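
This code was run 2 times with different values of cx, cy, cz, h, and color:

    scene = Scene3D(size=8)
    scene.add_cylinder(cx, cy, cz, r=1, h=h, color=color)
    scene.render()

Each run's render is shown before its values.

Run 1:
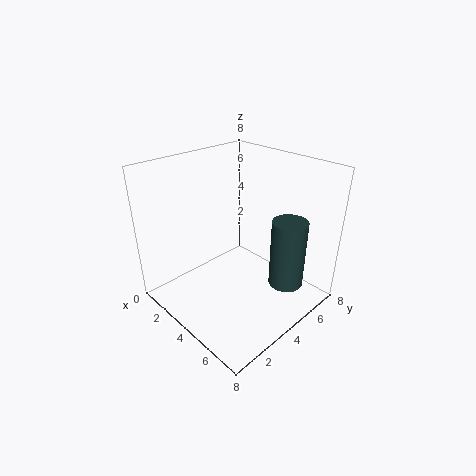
cx = 6; cy = 6; cz = 1; h = 4; color = 'darkslategray'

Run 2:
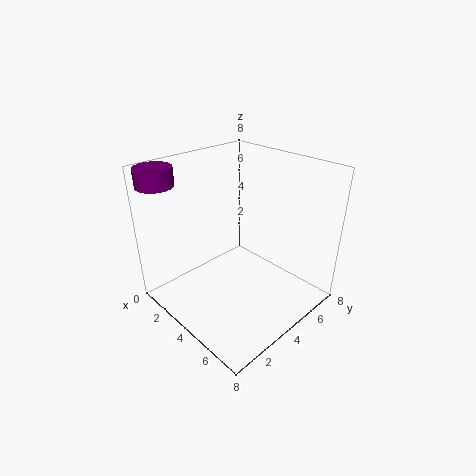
cx = 1; cy = 1; cz = 7; h = 1; color = 'purple'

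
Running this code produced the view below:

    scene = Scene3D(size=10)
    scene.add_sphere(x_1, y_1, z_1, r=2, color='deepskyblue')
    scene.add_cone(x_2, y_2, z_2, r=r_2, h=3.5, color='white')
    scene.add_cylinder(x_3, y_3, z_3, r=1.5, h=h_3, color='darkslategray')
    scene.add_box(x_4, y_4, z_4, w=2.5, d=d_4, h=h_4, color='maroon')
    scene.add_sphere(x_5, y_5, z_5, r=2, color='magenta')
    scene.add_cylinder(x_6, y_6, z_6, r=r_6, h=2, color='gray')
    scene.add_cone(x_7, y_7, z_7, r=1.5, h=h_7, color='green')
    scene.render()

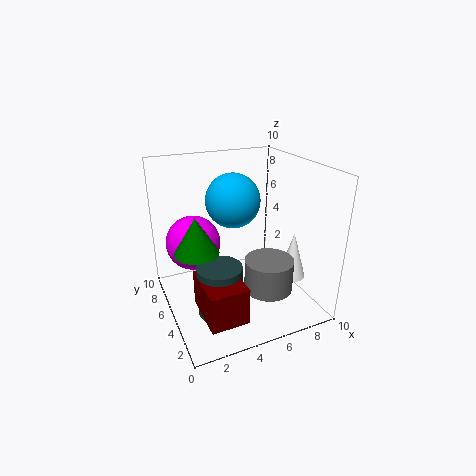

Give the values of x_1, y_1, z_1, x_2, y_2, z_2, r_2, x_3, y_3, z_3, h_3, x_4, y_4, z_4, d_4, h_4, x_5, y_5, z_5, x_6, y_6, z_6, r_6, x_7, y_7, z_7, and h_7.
x_1 = 5.5
y_1 = 7
z_1 = 7
x_2 = 9
y_2 = 4
z_2 = 1.5
r_2 = 1
x_3 = 3
y_3 = 3.5
z_3 = 0.5
h_3 = 3.5
x_4 = 1.5
y_4 = 1
z_4 = 1
d_4 = 3.5
h_4 = 2.5
x_5 = 2.5
y_5 = 7.5
z_5 = 4
x_6 = 5.5
y_6 = 1.5
z_6 = 3
r_6 = 1.5
x_7 = 2
y_7 = 5
z_7 = 4.5
h_7 = 2.5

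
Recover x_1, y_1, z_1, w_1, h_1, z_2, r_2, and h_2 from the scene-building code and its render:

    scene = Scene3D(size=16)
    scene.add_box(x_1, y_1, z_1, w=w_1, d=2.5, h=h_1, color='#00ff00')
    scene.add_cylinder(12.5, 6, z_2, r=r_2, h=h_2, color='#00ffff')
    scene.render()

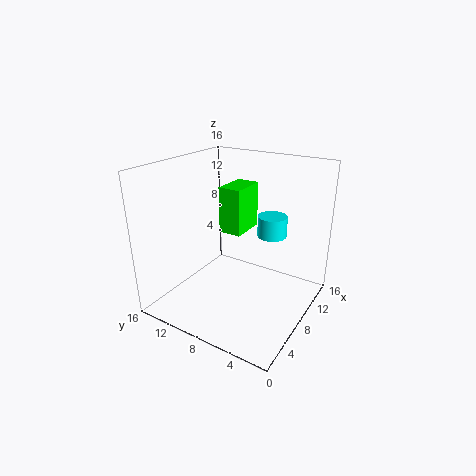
x_1 = 7, y_1 = 7.25, z_1 = 8.75, w_1 = 4, h_1 = 5, z_2 = 7, r_2 = 1.75, h_2 = 2.5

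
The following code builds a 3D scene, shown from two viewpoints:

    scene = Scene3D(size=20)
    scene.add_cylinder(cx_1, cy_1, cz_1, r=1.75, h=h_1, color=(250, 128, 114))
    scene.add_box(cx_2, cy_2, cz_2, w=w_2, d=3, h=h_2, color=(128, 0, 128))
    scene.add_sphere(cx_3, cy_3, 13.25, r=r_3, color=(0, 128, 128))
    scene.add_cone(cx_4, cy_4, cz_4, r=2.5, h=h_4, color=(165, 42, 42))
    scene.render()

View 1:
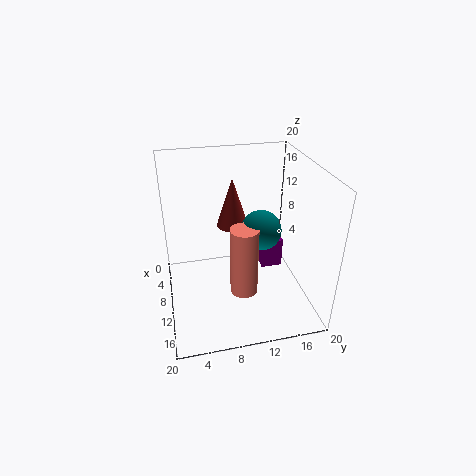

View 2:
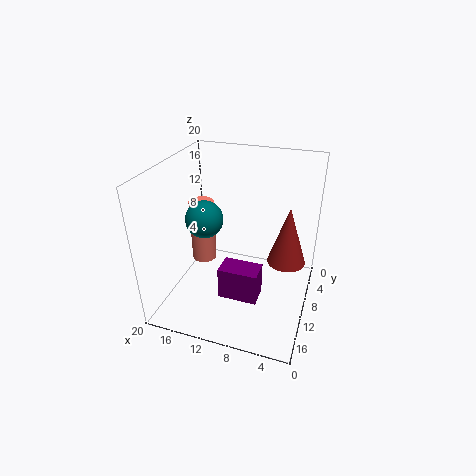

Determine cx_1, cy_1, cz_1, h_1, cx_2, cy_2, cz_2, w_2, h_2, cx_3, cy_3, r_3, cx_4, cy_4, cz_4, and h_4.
cx_1 = 15.5, cy_1 = 9.5, cz_1 = 5.5, h_1 = 9, cx_2 = 5.5, cy_2 = 13.5, cz_2 = 4.75, w_2 = 5, h_2 = 4.25, cx_3 = 14, cy_3 = 12, r_3 = 2.5, cx_4 = 3, cy_4 = 10.75, cz_4 = 8.25, h_4 = 7.75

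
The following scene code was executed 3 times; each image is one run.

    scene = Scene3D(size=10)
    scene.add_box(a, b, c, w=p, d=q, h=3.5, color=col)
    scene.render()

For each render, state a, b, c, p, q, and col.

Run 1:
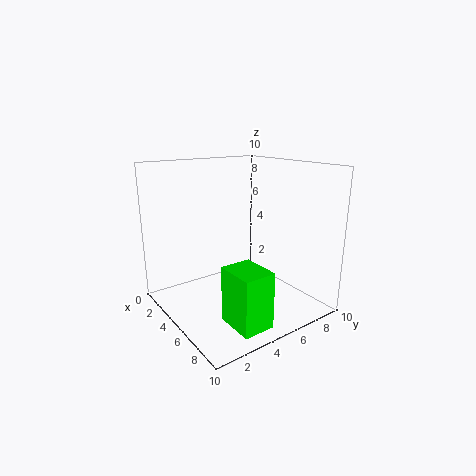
a = 7.5; b = 2; c = 1; p = 2.5; q = 2; col = 'lime'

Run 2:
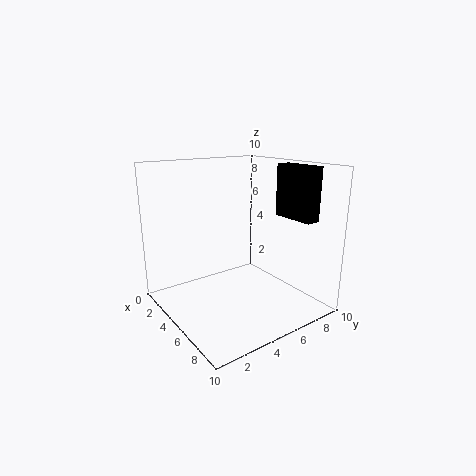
a = 6; b = 7.5; c = 6.5; p = 3; q = 1; col = 'black'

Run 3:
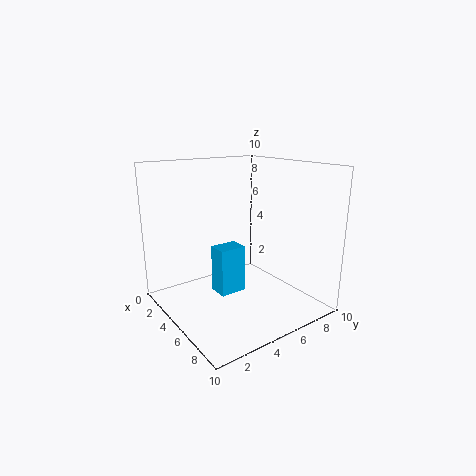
a = 3; b = 4; c = 0.5; p = 1.5; q = 2; col = 'deepskyblue'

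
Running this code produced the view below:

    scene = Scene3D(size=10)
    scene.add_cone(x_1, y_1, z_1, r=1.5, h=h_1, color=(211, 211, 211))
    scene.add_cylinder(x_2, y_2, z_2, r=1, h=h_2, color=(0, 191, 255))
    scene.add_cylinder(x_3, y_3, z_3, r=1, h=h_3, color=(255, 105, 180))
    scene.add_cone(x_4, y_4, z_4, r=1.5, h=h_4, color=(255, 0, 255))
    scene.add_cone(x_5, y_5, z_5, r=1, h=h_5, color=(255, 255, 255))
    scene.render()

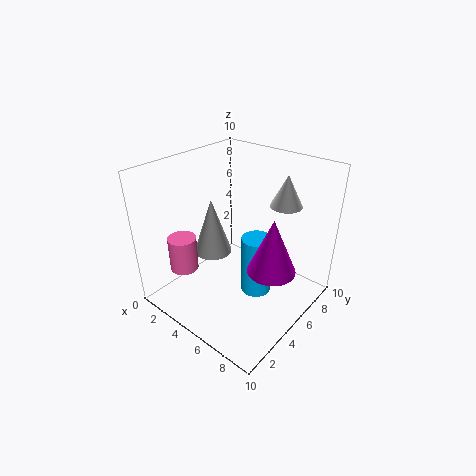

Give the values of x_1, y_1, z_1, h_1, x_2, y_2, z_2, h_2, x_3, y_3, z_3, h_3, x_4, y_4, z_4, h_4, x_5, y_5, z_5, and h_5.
x_1 = 1.5, y_1 = 6, z_1 = 2, h_1 = 4.5, x_2 = 7, y_2 = 4.5, z_2 = 2, h_2 = 4, x_3 = 2, y_3 = 2.5, z_3 = 2.5, h_3 = 2.5, x_4 = 8.5, y_4 = 4, z_4 = 4.5, h_4 = 3.5, x_5 = 8, y_5 = 6, z_5 = 8, h_5 = 2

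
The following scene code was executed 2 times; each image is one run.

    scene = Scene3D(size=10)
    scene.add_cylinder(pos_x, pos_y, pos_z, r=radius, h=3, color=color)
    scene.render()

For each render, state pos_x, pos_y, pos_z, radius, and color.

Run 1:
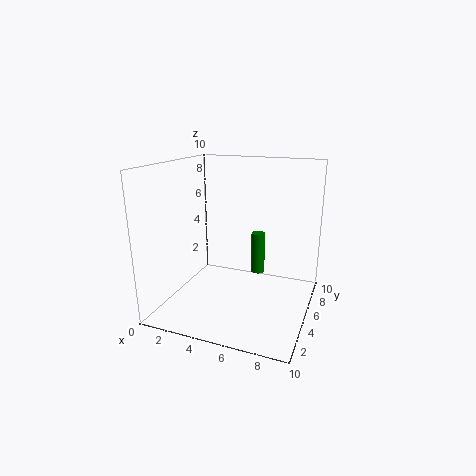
pos_x = 6
pos_y = 6.5
pos_z = 2
radius = 0.5
color = 'green'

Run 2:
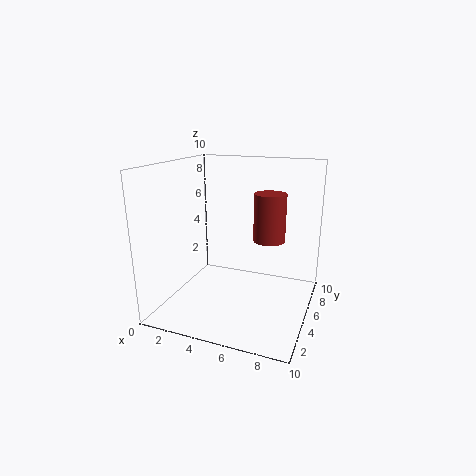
pos_x = 7.5
pos_y = 4
pos_z = 5.5
radius = 1
color = 'brown'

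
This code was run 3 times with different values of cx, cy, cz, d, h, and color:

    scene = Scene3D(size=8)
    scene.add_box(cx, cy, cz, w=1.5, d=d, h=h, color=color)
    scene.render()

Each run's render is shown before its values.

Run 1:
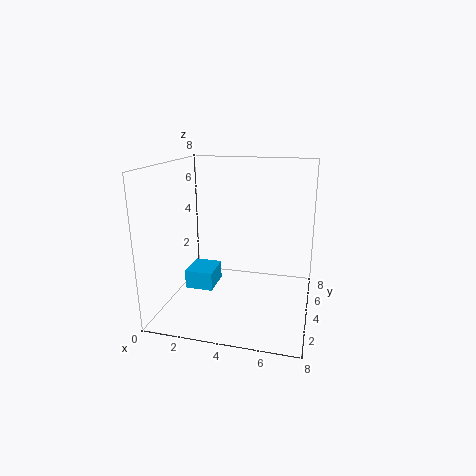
cx = 1.5
cy = 2.25
cz = 1.5
d = 1.75
h = 1
color = 'deepskyblue'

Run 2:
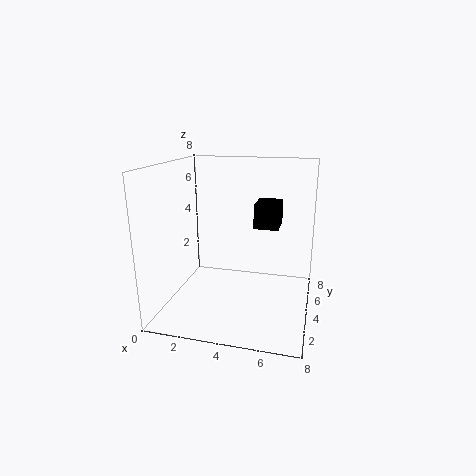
cx = 4.5
cy = 5.75
cz = 4
d = 2
h = 1.5
color = 'black'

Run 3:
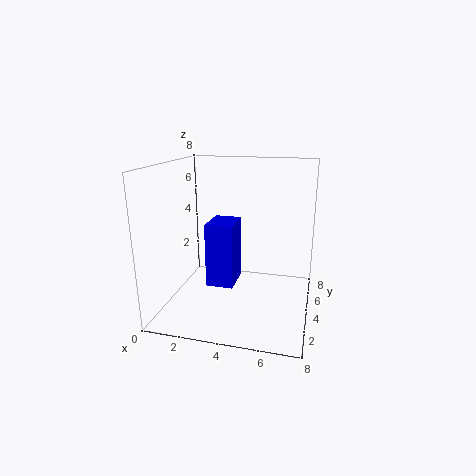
cx = 2.5
cy = 2.75
cz = 1.5
d = 2
h = 3.5
color = 'blue'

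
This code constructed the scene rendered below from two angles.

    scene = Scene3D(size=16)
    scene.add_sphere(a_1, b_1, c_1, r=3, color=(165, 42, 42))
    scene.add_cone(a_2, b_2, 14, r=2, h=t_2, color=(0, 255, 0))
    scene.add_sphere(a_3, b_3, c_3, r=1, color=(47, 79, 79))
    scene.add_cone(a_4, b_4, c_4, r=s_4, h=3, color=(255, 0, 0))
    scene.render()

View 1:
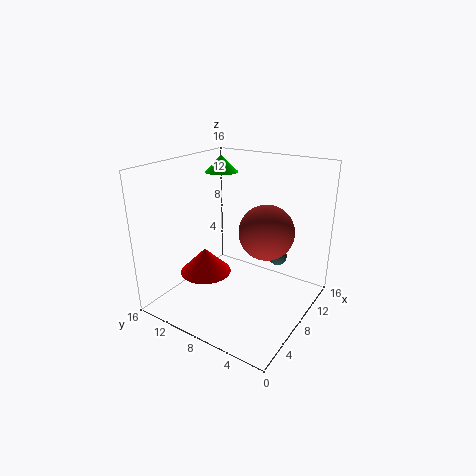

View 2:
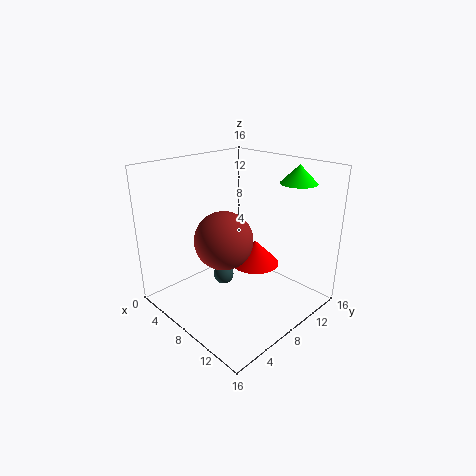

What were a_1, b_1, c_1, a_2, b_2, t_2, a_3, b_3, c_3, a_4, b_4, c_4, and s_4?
a_1 = 9; b_1 = 5; c_1 = 9; a_2 = 12; b_2 = 13; t_2 = 2; a_3 = 10; b_3 = 4; c_3 = 6; a_4 = 7; b_4 = 12; c_4 = 3; s_4 = 3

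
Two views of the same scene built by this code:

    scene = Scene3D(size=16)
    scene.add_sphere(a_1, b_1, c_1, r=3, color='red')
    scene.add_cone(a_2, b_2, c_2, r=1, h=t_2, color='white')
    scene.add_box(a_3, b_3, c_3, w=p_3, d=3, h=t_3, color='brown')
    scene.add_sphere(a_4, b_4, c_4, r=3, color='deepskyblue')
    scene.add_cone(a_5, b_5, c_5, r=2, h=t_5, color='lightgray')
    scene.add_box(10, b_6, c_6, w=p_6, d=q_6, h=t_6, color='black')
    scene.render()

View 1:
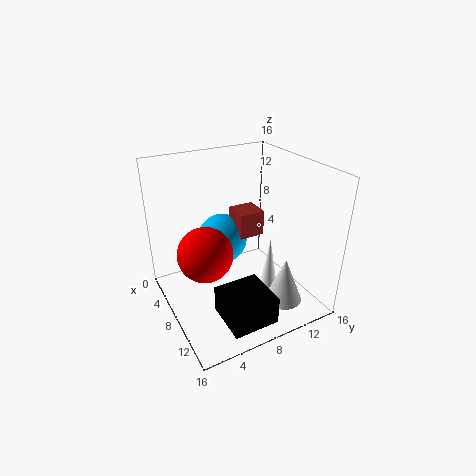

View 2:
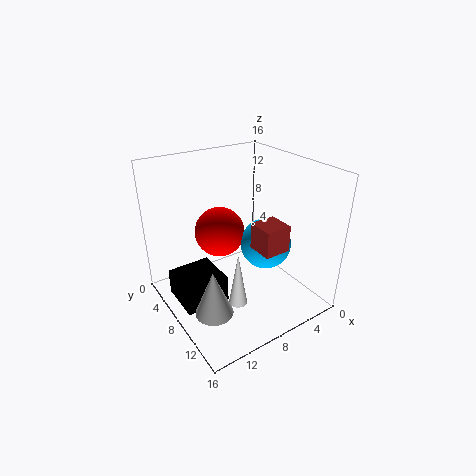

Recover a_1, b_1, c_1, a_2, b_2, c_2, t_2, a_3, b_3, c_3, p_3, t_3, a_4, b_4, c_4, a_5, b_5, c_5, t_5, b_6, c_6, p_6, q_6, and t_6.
a_1 = 8; b_1 = 4; c_1 = 7; a_2 = 10; b_2 = 11; c_2 = 2; t_2 = 6; a_3 = 4; b_3 = 9; c_3 = 7; p_3 = 3; t_3 = 3; a_4 = 4; b_4 = 8; c_4 = 6; a_5 = 13; b_5 = 11; c_5 = 2; t_5 = 5; b_6 = 4; c_6 = 1; p_6 = 5; q_6 = 5; t_6 = 3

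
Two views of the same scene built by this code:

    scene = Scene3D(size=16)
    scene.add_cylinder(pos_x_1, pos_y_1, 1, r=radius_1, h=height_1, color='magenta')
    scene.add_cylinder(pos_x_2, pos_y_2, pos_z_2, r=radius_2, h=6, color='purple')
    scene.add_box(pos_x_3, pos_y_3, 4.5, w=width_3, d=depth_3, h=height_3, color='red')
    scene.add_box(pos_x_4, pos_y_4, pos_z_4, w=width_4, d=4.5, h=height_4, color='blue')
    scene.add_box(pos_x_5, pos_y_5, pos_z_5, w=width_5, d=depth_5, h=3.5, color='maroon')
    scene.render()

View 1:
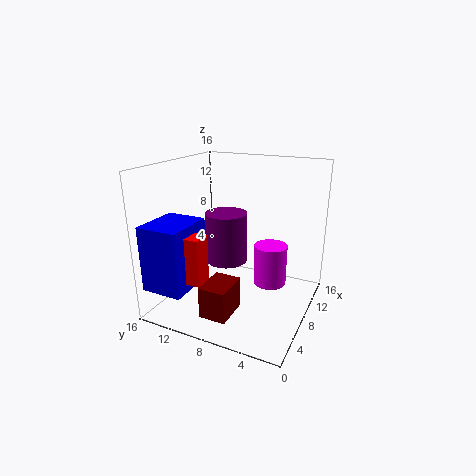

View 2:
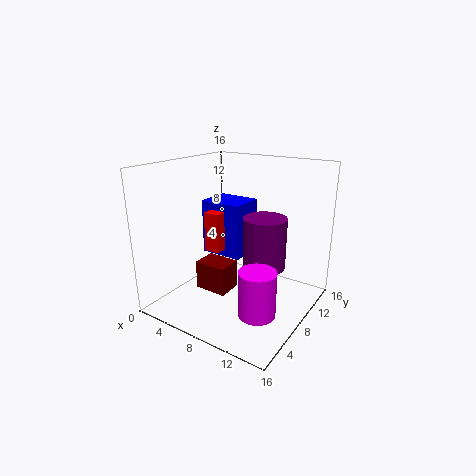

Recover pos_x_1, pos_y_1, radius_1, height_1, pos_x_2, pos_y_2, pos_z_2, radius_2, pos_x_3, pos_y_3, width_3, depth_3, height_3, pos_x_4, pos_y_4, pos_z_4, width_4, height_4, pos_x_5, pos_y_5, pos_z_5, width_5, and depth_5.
pos_x_1 = 12; pos_y_1 = 5.5; radius_1 = 2; height_1 = 5; pos_x_2 = 10; pos_y_2 = 10.5; pos_z_2 = 4; radius_2 = 2.5; pos_x_3 = 2; pos_y_3 = 9.5; width_3 = 2; depth_3 = 5; height_3 = 5; pos_x_4 = 0.5; pos_y_4 = 11; pos_z_4 = 3.5; width_4 = 5.5; height_4 = 7; pos_x_5 = 2.5; pos_y_5 = 7; pos_z_5 = 0.5; width_5 = 4; depth_5 = 3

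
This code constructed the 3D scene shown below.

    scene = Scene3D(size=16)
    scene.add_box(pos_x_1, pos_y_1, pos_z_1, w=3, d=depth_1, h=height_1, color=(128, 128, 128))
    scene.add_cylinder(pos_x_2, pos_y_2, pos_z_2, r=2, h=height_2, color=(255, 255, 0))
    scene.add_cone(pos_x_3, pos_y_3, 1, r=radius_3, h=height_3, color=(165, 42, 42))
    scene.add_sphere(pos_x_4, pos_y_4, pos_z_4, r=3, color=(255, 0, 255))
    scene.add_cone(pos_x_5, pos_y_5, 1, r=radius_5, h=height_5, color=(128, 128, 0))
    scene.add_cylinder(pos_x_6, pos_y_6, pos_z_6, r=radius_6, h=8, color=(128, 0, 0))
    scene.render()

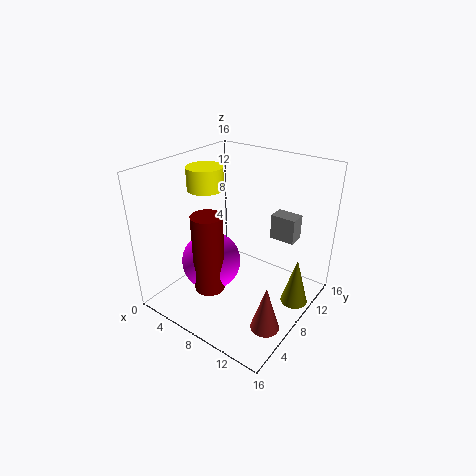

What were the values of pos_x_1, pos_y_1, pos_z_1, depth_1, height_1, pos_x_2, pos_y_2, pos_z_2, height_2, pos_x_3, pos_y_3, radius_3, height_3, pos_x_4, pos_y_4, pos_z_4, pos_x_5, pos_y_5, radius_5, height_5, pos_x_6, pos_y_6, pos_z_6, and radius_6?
pos_x_1 = 9.5, pos_y_1 = 12.5, pos_z_1 = 6.5, depth_1 = 2, height_1 = 3, pos_x_2 = 4, pos_y_2 = 7.5, pos_z_2 = 13, height_2 = 2.5, pos_x_3 = 14, pos_y_3 = 4.5, radius_3 = 1.5, height_3 = 5, pos_x_4 = 7.5, pos_y_4 = 4, pos_z_4 = 7, pos_x_5 = 14.5, pos_y_5 = 10, radius_5 = 1.5, height_5 = 5.5, pos_x_6 = 8.5, pos_y_6 = 2.5, pos_z_6 = 5, radius_6 = 1.5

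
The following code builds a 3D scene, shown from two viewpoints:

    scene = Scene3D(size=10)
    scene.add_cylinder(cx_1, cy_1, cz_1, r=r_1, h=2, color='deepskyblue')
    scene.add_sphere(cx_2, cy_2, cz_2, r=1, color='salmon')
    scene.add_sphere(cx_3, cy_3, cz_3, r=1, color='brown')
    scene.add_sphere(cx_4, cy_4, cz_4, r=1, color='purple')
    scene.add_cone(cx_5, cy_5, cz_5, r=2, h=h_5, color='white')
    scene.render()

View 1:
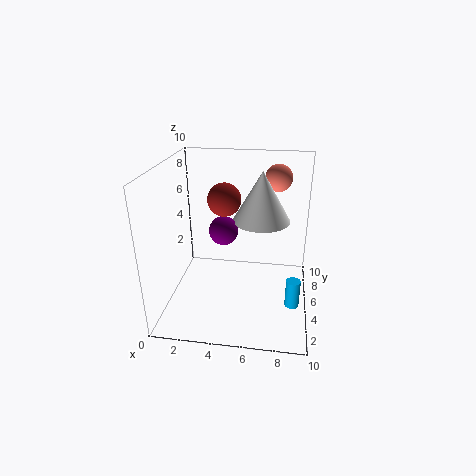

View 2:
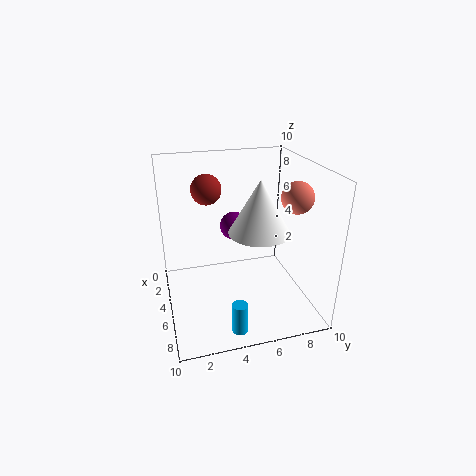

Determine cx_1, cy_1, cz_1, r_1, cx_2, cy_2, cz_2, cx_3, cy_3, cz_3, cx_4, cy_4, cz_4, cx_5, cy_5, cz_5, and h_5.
cx_1 = 9, cy_1 = 4, cz_1 = 0.5, r_1 = 0.5, cx_2 = 7.5, cy_2 = 8, cz_2 = 8.5, cx_3 = 4.5, cy_3 = 3, cz_3 = 8.5, cx_4 = 4, cy_4 = 5, cz_4 = 5.5, cx_5 = 6.5, cy_5 = 6, cz_5 = 6, h_5 = 3.5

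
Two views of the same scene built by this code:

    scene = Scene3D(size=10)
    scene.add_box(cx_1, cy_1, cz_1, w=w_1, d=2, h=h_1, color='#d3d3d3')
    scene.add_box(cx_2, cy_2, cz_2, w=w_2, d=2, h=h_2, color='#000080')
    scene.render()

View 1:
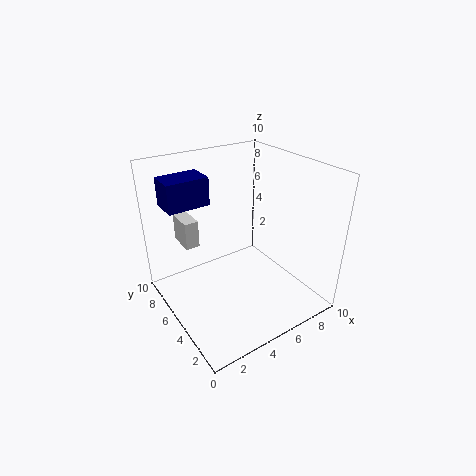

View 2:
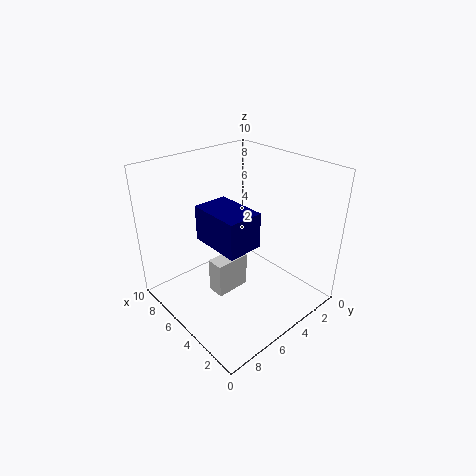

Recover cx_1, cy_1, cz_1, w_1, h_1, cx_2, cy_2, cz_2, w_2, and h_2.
cx_1 = 2, cy_1 = 7, cz_1 = 4, w_1 = 1, h_1 = 2, cx_2 = 1, cy_2 = 7, cz_2 = 7, w_2 = 3, h_2 = 2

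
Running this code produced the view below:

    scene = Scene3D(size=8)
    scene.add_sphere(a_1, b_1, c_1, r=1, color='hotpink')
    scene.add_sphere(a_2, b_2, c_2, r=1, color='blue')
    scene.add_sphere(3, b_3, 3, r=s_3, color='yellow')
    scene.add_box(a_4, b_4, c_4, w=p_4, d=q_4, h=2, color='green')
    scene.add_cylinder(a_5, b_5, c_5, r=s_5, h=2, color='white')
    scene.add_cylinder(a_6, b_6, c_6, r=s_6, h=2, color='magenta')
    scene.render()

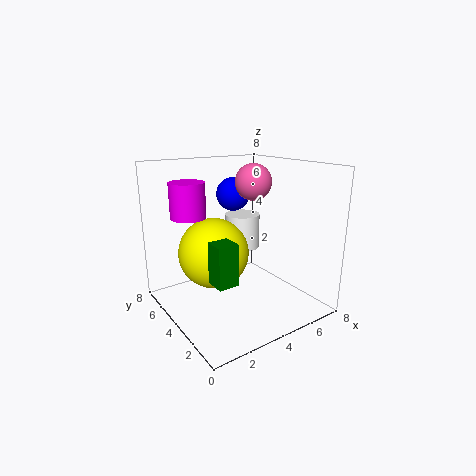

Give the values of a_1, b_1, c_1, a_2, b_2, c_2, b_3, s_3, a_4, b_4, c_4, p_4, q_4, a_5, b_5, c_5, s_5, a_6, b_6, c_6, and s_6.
a_1 = 5; b_1 = 4; c_1 = 7; a_2 = 5; b_2 = 6; c_2 = 6; b_3 = 5; s_3 = 2; a_4 = 1; b_4 = 1; c_4 = 3; p_4 = 1; q_4 = 1; a_5 = 5; b_5 = 5; c_5 = 3; s_5 = 1; a_6 = 2; b_6 = 6; c_6 = 5; s_6 = 1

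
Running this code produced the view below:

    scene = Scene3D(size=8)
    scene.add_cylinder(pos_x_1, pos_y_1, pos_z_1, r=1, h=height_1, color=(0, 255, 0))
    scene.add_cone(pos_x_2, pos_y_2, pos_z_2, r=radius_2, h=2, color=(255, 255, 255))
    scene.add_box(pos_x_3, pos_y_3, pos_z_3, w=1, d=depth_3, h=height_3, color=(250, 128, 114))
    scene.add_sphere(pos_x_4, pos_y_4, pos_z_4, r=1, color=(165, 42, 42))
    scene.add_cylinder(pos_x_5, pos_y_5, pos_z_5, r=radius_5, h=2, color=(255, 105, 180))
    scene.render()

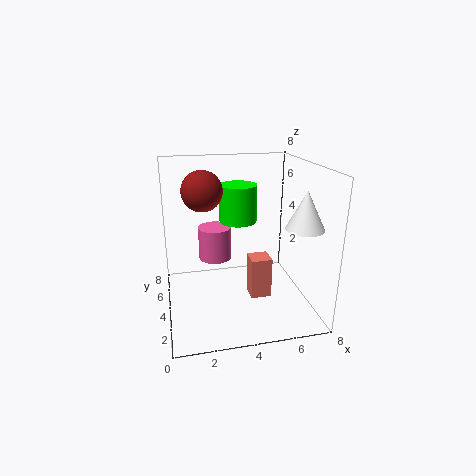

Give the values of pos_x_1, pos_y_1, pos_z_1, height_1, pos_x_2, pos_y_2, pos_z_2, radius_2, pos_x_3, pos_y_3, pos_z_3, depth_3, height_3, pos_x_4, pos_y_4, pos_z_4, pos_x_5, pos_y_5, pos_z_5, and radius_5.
pos_x_1 = 4
pos_y_1 = 4
pos_z_1 = 5
height_1 = 2
pos_x_2 = 7
pos_y_2 = 2
pos_z_2 = 5
radius_2 = 1
pos_x_3 = 4
pos_y_3 = 1
pos_z_3 = 2
depth_3 = 1
height_3 = 2
pos_x_4 = 2
pos_y_4 = 3
pos_z_4 = 7
pos_x_5 = 3
pos_y_5 = 6
pos_z_5 = 2
radius_5 = 1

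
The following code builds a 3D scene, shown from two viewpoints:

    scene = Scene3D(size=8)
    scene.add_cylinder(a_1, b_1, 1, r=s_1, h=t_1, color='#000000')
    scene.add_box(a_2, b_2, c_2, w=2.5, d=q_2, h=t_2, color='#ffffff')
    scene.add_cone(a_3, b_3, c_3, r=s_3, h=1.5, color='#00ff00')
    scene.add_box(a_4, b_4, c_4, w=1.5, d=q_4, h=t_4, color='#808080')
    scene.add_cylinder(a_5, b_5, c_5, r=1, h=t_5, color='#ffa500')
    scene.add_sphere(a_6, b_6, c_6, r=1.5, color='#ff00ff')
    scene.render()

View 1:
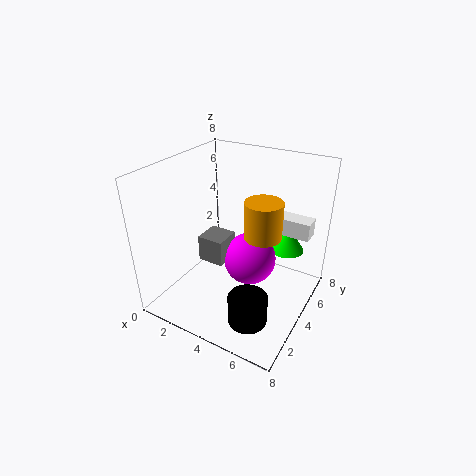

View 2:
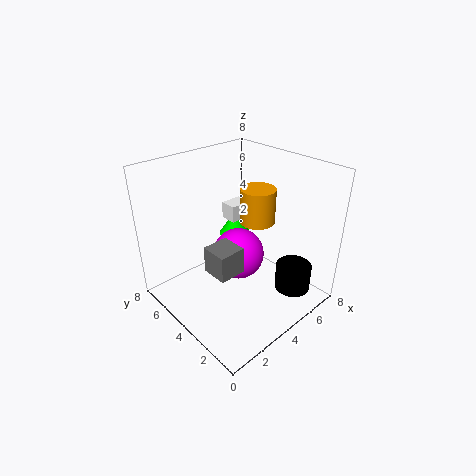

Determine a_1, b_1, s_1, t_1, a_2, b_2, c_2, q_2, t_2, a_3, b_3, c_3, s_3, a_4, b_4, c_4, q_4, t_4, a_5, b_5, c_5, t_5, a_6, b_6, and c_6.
a_1 = 6
b_1 = 1.5
s_1 = 1
t_1 = 1.5
a_2 = 5
b_2 = 5.5
c_2 = 4
q_2 = 1
t_2 = 1
a_3 = 6
b_3 = 6.5
c_3 = 2.5
s_3 = 1
a_4 = 2
b_4 = 3
c_4 = 2.5
q_4 = 1.5
t_4 = 1.5
a_5 = 5.5
b_5 = 4
c_5 = 4.5
t_5 = 2
a_6 = 4.5
b_6 = 4.5
c_6 = 2.5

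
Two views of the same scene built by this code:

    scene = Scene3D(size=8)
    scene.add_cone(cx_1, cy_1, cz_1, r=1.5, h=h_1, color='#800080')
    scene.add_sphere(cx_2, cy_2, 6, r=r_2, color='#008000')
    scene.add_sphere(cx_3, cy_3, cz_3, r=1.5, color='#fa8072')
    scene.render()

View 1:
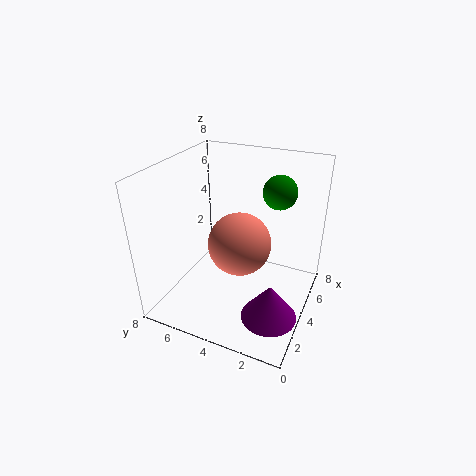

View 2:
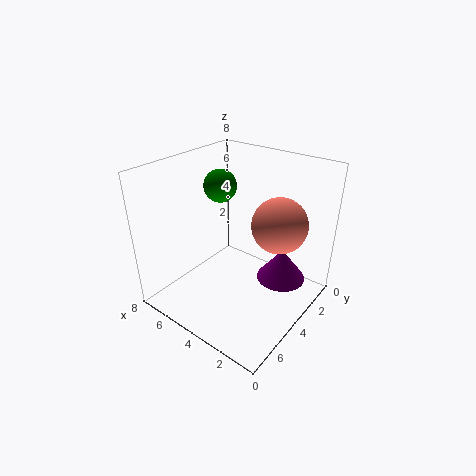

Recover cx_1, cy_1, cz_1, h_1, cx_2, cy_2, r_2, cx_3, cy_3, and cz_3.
cx_1 = 2.5
cy_1 = 1.5
cz_1 = 0.5
h_1 = 2
cx_2 = 6.5
cy_2 = 2.5
r_2 = 1
cx_3 = 2
cy_3 = 3
cz_3 = 5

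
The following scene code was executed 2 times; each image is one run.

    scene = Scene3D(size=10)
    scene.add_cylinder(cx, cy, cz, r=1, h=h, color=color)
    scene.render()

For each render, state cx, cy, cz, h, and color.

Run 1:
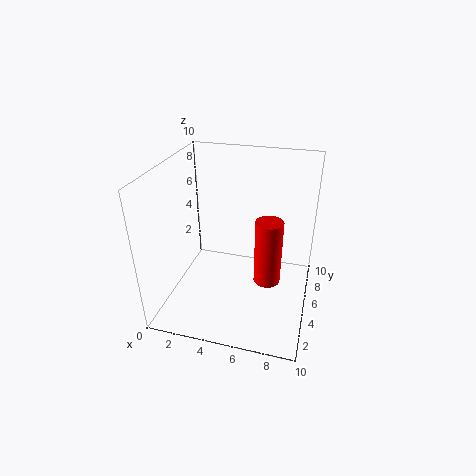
cx = 7; cy = 6; cz = 1; h = 5; color = 'red'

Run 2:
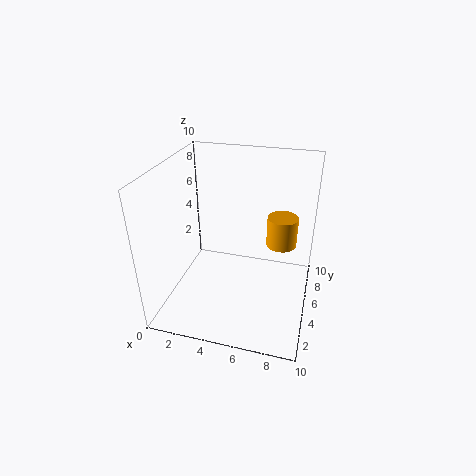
cx = 8; cy = 5; cz = 5; h = 2; color = 'orange'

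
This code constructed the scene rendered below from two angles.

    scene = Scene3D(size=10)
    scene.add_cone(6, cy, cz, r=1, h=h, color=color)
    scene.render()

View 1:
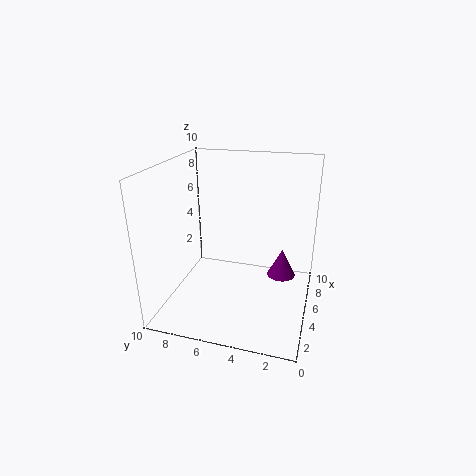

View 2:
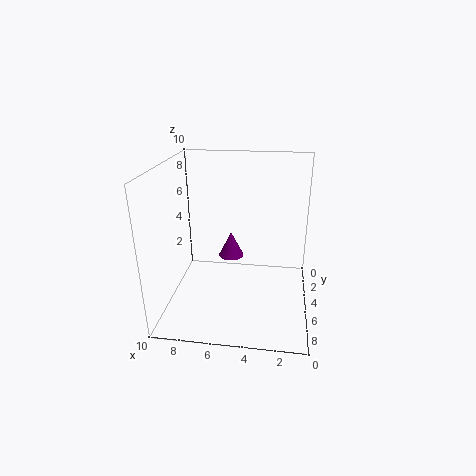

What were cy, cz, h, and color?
cy = 2
cz = 2
h = 2
color = 'purple'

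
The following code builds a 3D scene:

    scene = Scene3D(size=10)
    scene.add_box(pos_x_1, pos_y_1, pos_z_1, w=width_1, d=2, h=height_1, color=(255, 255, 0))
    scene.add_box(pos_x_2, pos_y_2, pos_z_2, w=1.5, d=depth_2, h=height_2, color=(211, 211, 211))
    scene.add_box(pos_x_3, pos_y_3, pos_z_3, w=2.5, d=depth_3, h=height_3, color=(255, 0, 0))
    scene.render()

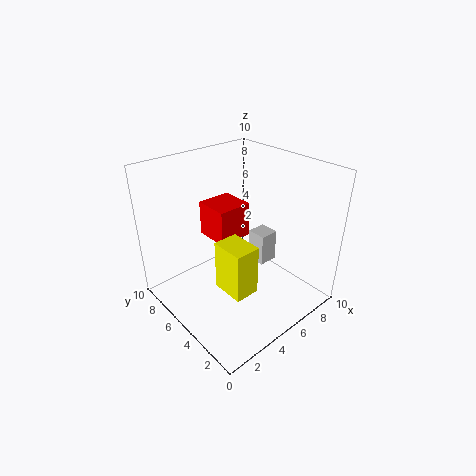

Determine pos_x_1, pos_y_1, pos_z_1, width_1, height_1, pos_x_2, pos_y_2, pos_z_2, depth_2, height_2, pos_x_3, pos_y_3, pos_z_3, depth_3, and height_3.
pos_x_1 = 1.5; pos_y_1 = 1; pos_z_1 = 4; width_1 = 1.5; height_1 = 3; pos_x_2 = 7.5; pos_y_2 = 5; pos_z_2 = 1.5; depth_2 = 1.5; height_2 = 2.5; pos_x_3 = 4; pos_y_3 = 5.5; pos_z_3 = 4.5; depth_3 = 2.5; height_3 = 2.5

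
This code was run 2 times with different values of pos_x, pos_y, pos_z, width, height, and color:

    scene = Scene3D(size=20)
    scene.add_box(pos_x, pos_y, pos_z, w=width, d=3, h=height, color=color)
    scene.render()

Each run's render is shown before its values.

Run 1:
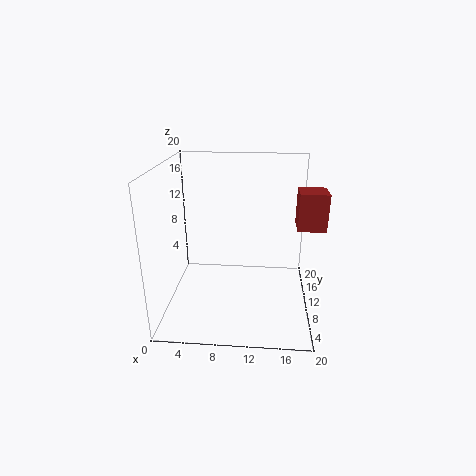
pos_x = 17
pos_y = 1
pos_z = 15
width = 3
height = 4
color = 'brown'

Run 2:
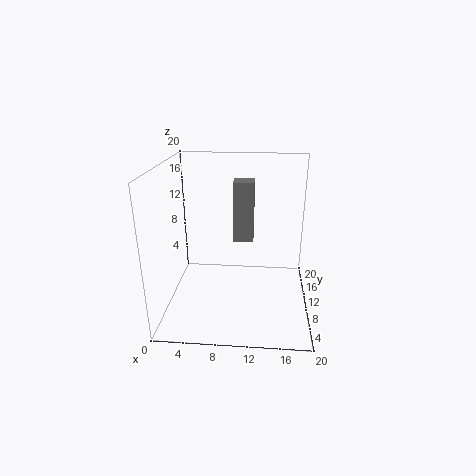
pos_x = 9
pos_y = 13
pos_z = 8
width = 3
height = 9
color = 'gray'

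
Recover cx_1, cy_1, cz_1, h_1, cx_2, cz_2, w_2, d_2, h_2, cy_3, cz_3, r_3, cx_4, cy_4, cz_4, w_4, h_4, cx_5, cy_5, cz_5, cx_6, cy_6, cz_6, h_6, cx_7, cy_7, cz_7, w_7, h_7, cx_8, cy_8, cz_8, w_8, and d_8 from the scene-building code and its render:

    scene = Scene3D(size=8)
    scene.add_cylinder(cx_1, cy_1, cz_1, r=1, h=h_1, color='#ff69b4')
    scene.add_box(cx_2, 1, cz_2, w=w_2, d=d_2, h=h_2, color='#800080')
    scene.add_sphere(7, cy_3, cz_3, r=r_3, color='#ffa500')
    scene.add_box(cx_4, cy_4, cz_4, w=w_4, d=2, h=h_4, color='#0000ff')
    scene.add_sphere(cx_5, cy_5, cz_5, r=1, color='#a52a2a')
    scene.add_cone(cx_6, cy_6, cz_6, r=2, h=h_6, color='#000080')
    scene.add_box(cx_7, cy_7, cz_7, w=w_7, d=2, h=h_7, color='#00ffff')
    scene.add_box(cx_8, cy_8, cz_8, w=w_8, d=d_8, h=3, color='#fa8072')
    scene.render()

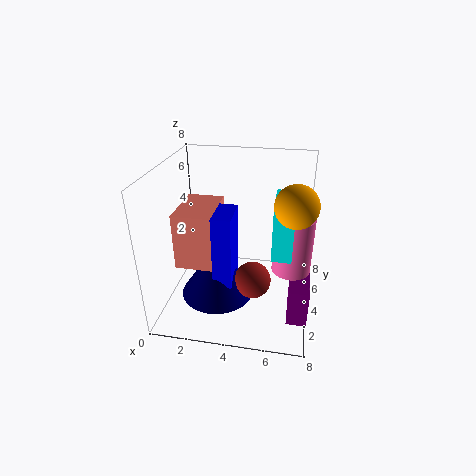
cx_1 = 7; cy_1 = 3; cz_1 = 3; h_1 = 3; cx_2 = 7; cz_2 = 1; w_2 = 1; d_2 = 2; h_2 = 2; cy_3 = 2; cz_3 = 7; r_3 = 1; cx_4 = 3; cy_4 = 2; cz_4 = 2; w_4 = 1; h_4 = 4; cx_5 = 5; cy_5 = 3; cz_5 = 2; cx_6 = 3; cy_6 = 3; cz_6 = 1; h_6 = 3; cx_7 = 6; cy_7 = 2; cz_7 = 4; w_7 = 1; h_7 = 3; cx_8 = 1; cy_8 = 2; cz_8 = 3; w_8 = 2; d_8 = 3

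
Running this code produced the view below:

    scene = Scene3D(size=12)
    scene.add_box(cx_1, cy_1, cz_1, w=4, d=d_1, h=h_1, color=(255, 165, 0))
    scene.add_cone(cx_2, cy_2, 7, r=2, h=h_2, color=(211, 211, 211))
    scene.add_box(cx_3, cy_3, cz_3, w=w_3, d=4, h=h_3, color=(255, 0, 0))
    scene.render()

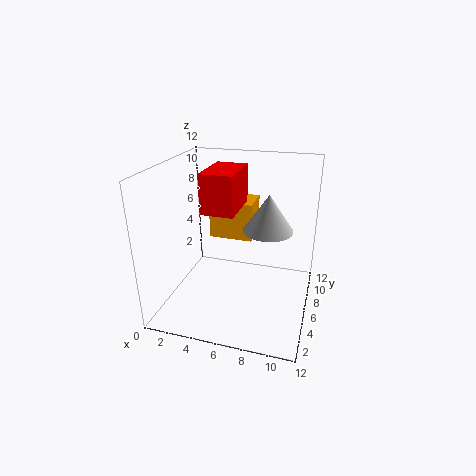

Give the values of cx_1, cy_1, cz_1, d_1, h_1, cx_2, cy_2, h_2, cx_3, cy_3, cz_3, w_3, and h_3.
cx_1 = 2.5; cy_1 = 8.5; cz_1 = 4.5; d_1 = 3; h_1 = 3.5; cx_2 = 8.5; cy_2 = 6; h_2 = 3; cx_3 = 4; cy_3 = 3; cz_3 = 9; w_3 = 2.5; h_3 = 3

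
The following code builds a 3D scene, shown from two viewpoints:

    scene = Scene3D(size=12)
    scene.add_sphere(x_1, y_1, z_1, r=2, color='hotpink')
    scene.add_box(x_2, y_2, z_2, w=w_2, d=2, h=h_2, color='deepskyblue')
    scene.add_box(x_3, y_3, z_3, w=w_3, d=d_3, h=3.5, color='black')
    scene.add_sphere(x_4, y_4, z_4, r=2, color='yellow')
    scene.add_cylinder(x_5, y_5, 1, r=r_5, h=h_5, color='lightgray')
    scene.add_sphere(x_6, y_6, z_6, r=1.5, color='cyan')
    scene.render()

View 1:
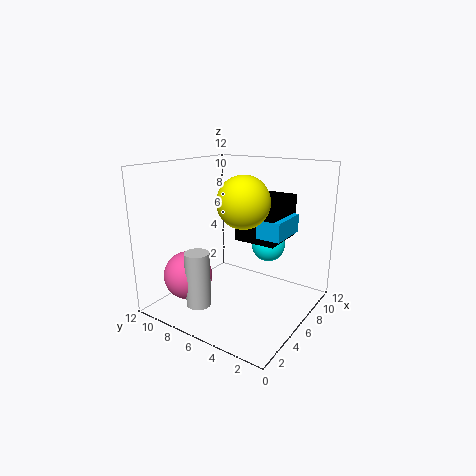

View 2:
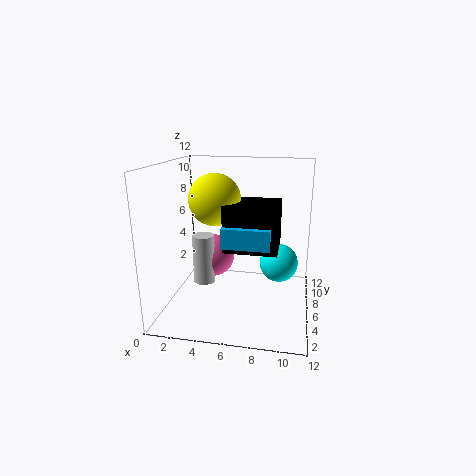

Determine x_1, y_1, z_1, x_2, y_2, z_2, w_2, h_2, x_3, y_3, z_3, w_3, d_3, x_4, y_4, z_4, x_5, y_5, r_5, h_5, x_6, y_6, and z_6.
x_1 = 3
y_1 = 9
z_1 = 3
x_2 = 5.5
y_2 = 2
z_2 = 6.5
w_2 = 3.5
h_2 = 1.5
x_3 = 5.5
y_3 = 2.5
z_3 = 6
w_3 = 4
d_3 = 3.5
x_4 = 4.5
y_4 = 4.5
z_4 = 9.5
x_5 = 2.5
y_5 = 7.5
r_5 = 1
h_5 = 4.5
x_6 = 9.5
y_6 = 5
z_6 = 4.5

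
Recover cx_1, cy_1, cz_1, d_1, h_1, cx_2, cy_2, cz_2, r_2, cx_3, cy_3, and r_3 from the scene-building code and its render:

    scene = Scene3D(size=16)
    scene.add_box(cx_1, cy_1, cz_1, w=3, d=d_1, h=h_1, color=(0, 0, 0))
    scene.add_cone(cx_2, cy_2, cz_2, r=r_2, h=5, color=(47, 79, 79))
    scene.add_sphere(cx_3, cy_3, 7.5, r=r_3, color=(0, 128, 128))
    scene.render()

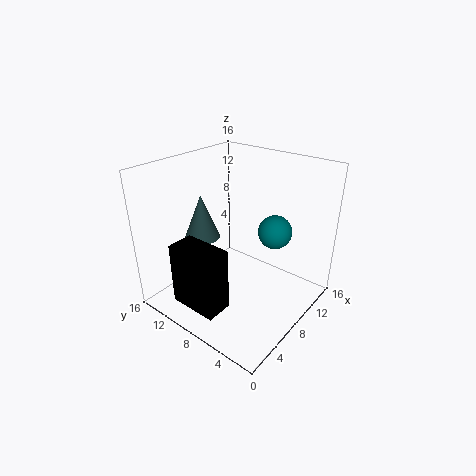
cx_1 = 1.5; cy_1 = 6.5; cz_1 = 1.5; d_1 = 5.5; h_1 = 7; cx_2 = 6.5; cy_2 = 12; cz_2 = 7.5; r_2 = 2; cx_3 = 12.5; cy_3 = 6; r_3 = 2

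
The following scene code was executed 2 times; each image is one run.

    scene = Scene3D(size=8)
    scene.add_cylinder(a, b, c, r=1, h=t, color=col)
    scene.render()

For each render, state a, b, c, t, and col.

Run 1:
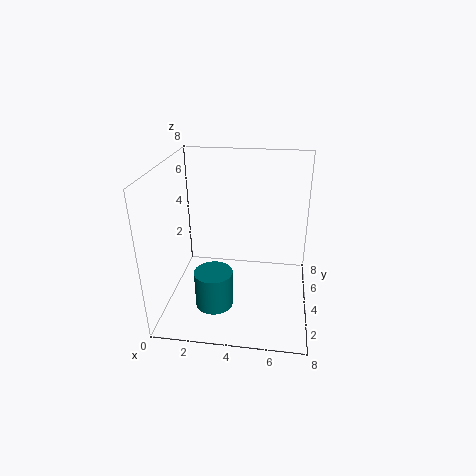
a = 3
b = 2
c = 1
t = 2
col = 'teal'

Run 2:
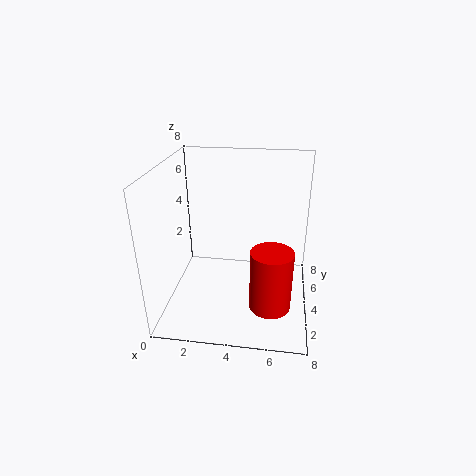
a = 6
b = 1
c = 2
t = 3
col = 'red'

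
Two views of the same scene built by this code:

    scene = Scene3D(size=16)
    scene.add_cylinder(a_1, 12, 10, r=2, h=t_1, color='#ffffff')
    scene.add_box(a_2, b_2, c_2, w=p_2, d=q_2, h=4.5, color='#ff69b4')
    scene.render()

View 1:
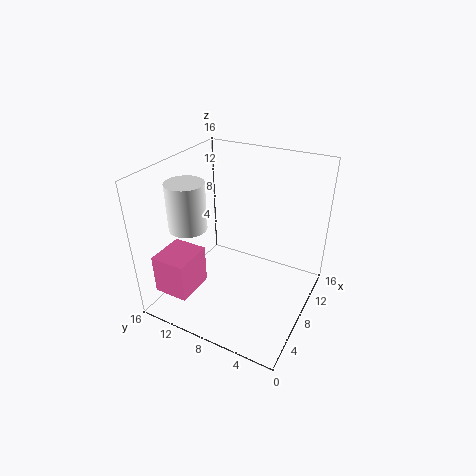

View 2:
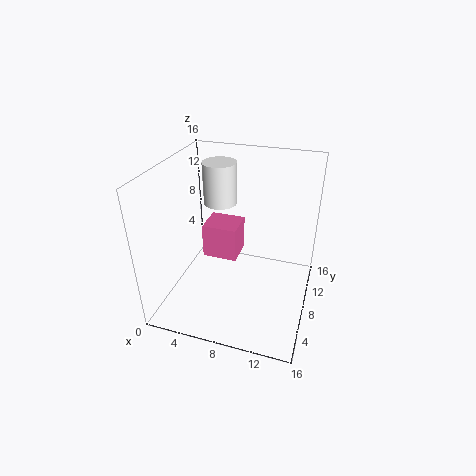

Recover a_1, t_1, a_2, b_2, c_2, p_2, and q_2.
a_1 = 4.5, t_1 = 5, a_2 = 2, b_2 = 11.5, c_2 = 2, p_2 = 4.5, q_2 = 4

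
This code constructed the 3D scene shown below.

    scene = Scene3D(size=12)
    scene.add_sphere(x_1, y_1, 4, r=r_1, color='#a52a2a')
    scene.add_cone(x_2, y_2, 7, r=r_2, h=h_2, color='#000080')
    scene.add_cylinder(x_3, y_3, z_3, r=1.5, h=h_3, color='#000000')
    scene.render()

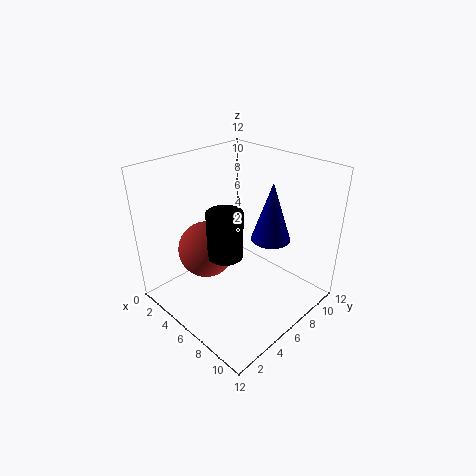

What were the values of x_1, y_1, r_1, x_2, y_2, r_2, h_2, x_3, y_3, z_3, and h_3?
x_1 = 3
y_1 = 5
r_1 = 2.5
x_2 = 9
y_2 = 6.5
r_2 = 1.5
h_2 = 4.5
x_3 = 5.5
y_3 = 5
z_3 = 4.5
h_3 = 4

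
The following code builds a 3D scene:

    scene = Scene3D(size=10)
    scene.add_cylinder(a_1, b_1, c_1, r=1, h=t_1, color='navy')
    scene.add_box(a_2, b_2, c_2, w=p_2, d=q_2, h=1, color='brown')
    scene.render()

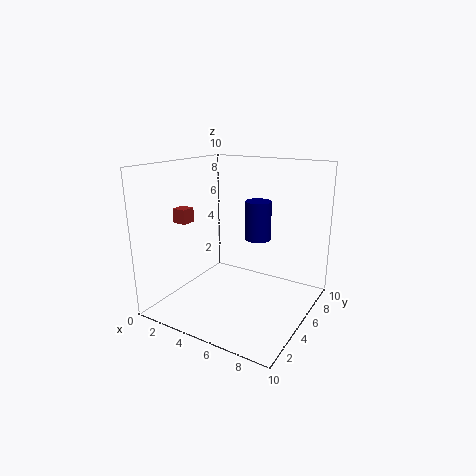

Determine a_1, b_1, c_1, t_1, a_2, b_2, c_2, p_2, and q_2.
a_1 = 5, b_1 = 8, c_1 = 4, t_1 = 3, a_2 = 1, b_2 = 3, c_2 = 6, p_2 = 1, q_2 = 1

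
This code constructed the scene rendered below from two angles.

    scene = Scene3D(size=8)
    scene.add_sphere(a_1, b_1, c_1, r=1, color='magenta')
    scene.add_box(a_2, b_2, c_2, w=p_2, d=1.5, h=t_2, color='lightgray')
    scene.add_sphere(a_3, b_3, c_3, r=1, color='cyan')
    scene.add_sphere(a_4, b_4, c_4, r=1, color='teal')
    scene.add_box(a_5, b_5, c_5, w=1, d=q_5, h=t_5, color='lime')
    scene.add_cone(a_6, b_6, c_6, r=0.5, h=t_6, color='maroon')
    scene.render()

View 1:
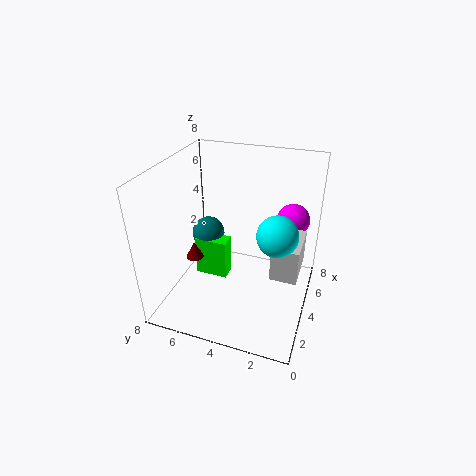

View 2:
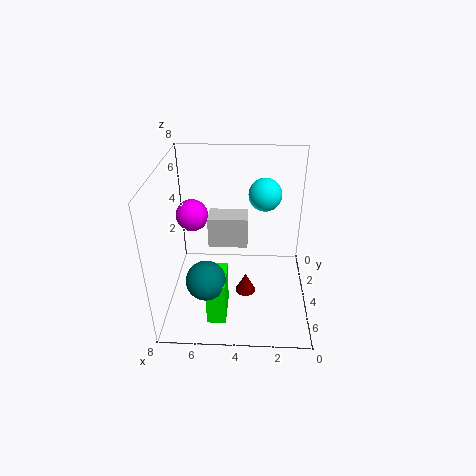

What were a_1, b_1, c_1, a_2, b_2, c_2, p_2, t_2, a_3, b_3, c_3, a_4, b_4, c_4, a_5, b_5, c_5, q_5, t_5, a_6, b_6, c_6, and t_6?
a_1 = 7, b_1 = 1.5, c_1 = 4, a_2 = 3.5, b_2 = 0.5, c_2 = 2, p_2 = 2.5, t_2 = 2, a_3 = 2.5, b_3 = 1.5, c_3 = 5.5, a_4 = 5.5, b_4 = 6.5, c_4 = 3, a_5 = 4.5, b_5 = 5, c_5 = 0.5, q_5 = 2, t_5 = 2.5, a_6 = 3.5, b_6 = 6.5, c_6 = 2.5, t_6 = 1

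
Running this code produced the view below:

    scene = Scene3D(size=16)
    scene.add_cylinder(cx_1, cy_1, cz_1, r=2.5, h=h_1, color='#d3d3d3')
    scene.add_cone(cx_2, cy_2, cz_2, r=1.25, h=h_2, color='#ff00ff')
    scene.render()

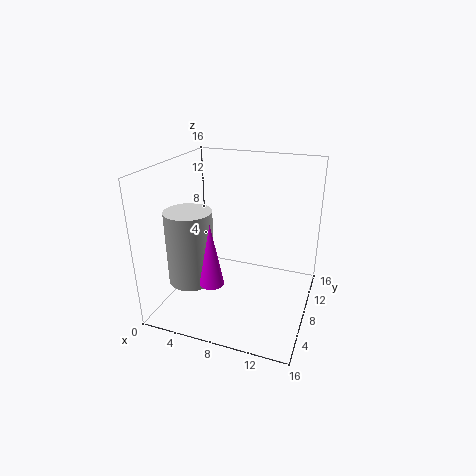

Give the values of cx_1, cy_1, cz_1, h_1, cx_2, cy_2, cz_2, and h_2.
cx_1 = 3.75; cy_1 = 4.75; cz_1 = 3.75; h_1 = 8; cx_2 = 7; cy_2 = 3; cz_2 = 5; h_2 = 6.5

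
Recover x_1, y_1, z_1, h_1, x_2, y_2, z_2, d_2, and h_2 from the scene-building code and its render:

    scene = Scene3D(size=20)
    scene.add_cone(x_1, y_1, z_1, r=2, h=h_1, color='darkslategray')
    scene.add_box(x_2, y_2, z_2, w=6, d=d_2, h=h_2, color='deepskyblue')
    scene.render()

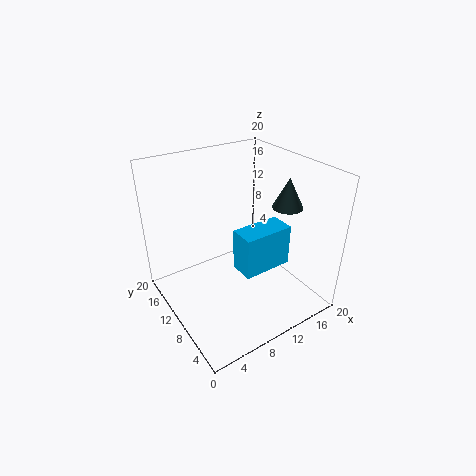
x_1 = 15
y_1 = 6
z_1 = 15
h_1 = 4
x_2 = 6
y_2 = 2
z_2 = 10
d_2 = 3
h_2 = 5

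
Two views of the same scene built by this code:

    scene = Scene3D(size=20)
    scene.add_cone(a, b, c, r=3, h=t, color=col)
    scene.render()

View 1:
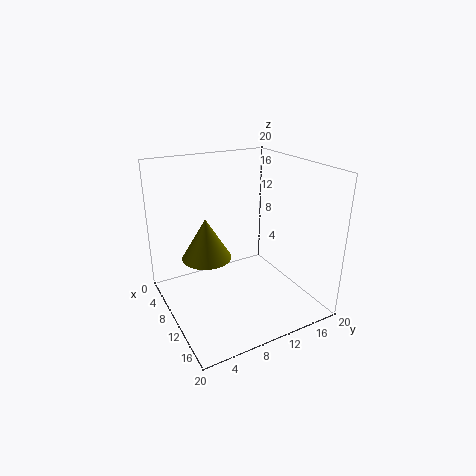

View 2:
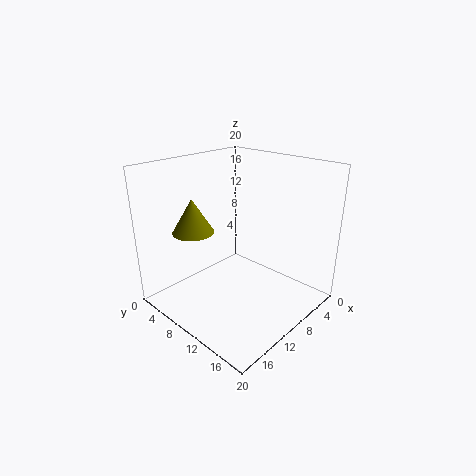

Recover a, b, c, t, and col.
a = 13; b = 4; c = 10; t = 5; col = 'olive'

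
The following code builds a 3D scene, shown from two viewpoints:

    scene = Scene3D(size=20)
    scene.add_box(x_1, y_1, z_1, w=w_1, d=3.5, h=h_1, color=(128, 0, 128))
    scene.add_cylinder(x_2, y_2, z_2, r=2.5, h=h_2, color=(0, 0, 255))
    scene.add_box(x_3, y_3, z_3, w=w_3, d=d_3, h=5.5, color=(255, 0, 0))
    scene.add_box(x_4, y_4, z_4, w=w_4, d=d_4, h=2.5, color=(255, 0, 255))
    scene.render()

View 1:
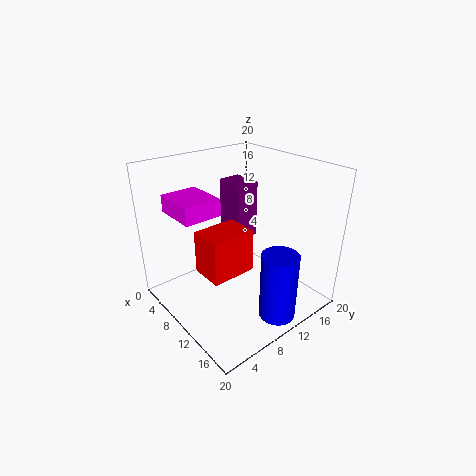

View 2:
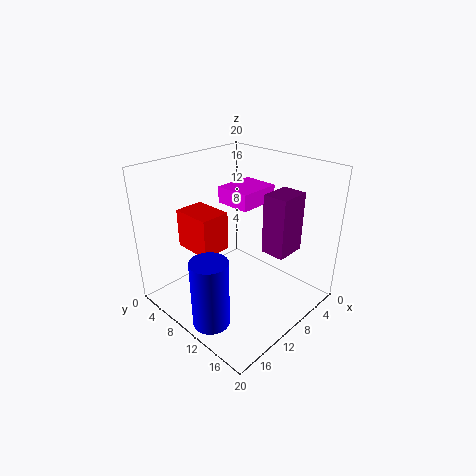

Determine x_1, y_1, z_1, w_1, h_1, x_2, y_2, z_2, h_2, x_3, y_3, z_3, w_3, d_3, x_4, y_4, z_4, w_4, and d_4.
x_1 = 3; y_1 = 12.25; z_1 = 7.75; w_1 = 4.5; h_1 = 8.5; x_2 = 16.75; y_2 = 11.5; z_2 = 0.25; h_2 = 9.5; x_3 = 10.5; y_3 = 2.75; z_3 = 8; w_3 = 4.25; d_3 = 5.75; x_4 = 1; y_4 = 3.5; z_4 = 12.75; w_4 = 6.5; d_4 = 5.5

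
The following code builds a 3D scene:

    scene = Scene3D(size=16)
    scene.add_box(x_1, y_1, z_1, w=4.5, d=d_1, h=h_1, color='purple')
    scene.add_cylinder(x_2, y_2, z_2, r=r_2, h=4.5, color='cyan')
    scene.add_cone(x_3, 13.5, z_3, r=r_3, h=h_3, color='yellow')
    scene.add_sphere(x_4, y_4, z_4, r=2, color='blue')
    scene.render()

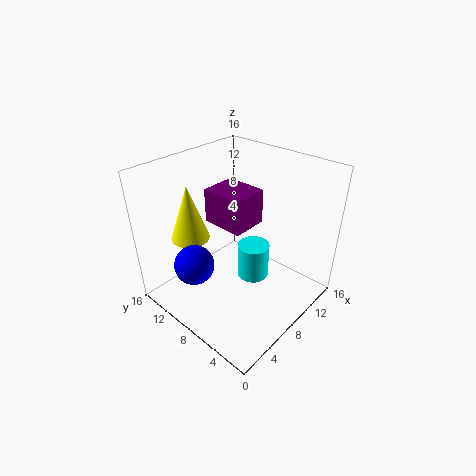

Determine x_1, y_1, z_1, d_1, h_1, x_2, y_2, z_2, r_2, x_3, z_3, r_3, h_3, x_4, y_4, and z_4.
x_1 = 8.75, y_1 = 8.75, z_1 = 7.5, d_1 = 5.25, h_1 = 4.25, x_2 = 11.75, y_2 = 8.75, z_2 = 0.25, r_2 = 2, x_3 = 5.75, z_3 = 6.75, r_3 = 2.25, h_3 = 6.5, x_4 = 2, y_4 = 8.5, z_4 = 7.5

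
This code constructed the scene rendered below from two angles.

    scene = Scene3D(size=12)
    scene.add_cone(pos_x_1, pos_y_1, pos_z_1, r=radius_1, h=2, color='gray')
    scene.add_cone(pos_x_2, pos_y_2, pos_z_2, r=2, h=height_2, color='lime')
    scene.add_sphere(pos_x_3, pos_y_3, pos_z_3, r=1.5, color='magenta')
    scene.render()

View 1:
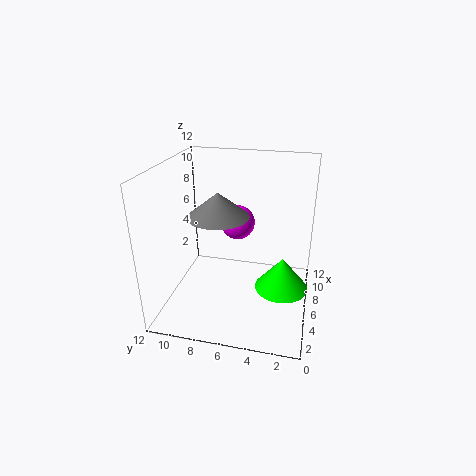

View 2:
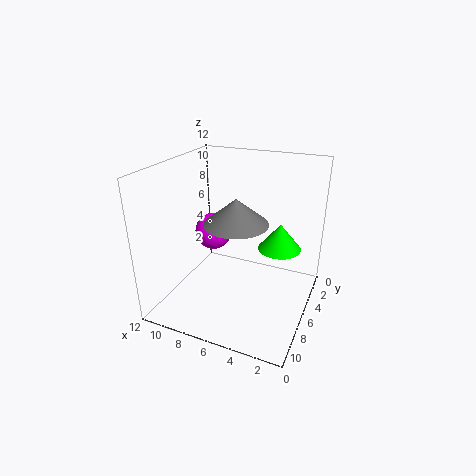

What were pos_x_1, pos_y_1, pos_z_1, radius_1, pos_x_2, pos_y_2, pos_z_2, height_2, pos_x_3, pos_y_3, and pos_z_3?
pos_x_1 = 5.5
pos_y_1 = 7.5
pos_z_1 = 8
radius_1 = 2.5
pos_x_2 = 3.5
pos_y_2 = 2
pos_z_2 = 3.5
height_2 = 2.5
pos_x_3 = 8
pos_y_3 = 6.5
pos_z_3 = 6.5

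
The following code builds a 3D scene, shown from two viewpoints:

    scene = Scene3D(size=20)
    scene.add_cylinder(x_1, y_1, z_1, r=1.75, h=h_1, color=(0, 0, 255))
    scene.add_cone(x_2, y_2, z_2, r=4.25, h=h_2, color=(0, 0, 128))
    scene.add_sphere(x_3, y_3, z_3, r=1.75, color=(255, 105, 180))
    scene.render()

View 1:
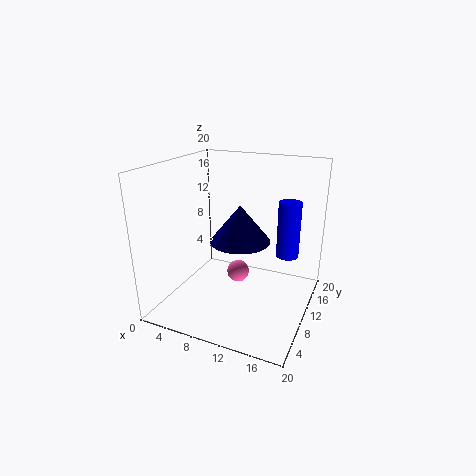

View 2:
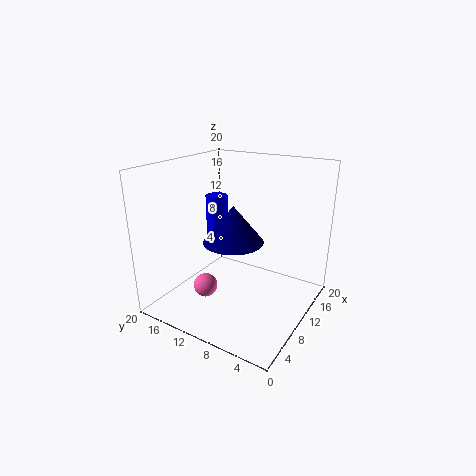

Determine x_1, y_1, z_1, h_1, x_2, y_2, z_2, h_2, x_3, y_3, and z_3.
x_1 = 15.25
y_1 = 17.25
z_1 = 5
h_1 = 8.75
x_2 = 10
y_2 = 10.75
z_2 = 9.25
h_2 = 5.25
x_3 = 8
y_3 = 14.5
z_3 = 2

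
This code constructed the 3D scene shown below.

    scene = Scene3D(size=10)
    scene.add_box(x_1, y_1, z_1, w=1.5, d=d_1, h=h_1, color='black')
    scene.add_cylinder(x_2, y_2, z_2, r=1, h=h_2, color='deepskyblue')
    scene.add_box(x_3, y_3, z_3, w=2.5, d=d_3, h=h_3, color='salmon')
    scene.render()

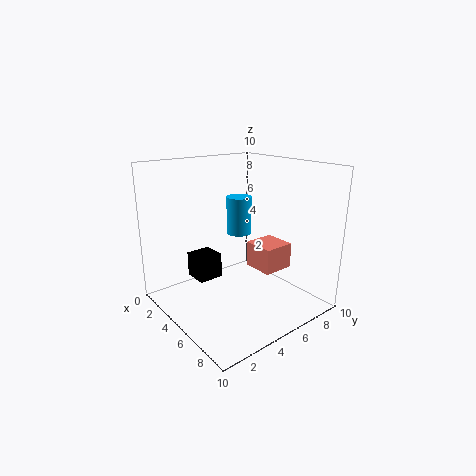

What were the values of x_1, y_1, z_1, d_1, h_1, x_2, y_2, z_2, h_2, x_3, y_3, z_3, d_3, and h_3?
x_1 = 5, y_1 = 1, z_1 = 3.5, d_1 = 1.5, h_1 = 1.5, x_2 = 2, y_2 = 7.5, z_2 = 4, h_2 = 3, x_3 = 3, y_3 = 7.5, z_3 = 1.5, d_3 = 2.5, h_3 = 2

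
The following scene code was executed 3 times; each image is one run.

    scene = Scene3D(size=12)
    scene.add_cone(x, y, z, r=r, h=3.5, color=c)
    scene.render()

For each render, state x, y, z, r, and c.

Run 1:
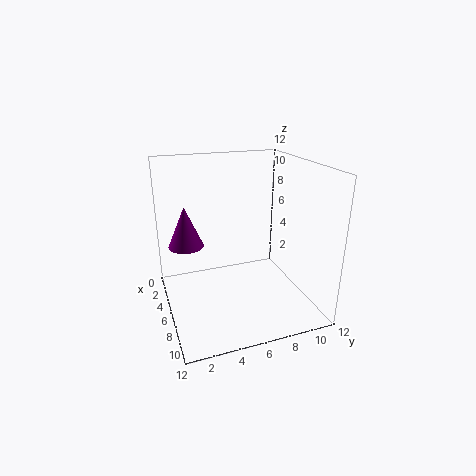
x = 4, y = 2, z = 5, r = 1.5, c = 'purple'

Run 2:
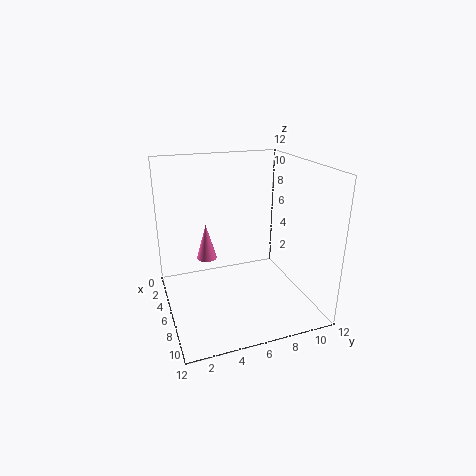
x = 1, y = 4.5, z = 2, r = 1, c = 'hotpink'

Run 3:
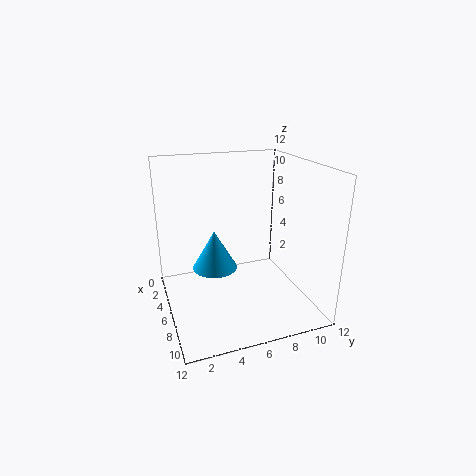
x = 4, y = 4.5, z = 2.5, r = 2, c = 'deepskyblue'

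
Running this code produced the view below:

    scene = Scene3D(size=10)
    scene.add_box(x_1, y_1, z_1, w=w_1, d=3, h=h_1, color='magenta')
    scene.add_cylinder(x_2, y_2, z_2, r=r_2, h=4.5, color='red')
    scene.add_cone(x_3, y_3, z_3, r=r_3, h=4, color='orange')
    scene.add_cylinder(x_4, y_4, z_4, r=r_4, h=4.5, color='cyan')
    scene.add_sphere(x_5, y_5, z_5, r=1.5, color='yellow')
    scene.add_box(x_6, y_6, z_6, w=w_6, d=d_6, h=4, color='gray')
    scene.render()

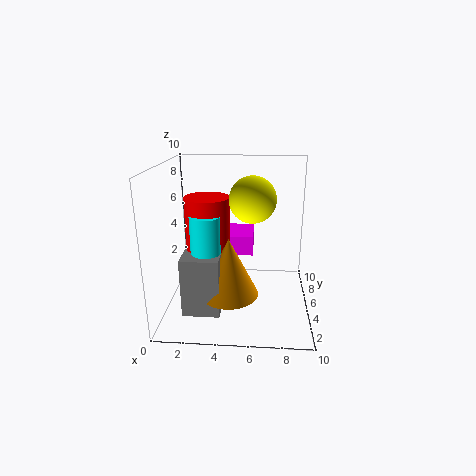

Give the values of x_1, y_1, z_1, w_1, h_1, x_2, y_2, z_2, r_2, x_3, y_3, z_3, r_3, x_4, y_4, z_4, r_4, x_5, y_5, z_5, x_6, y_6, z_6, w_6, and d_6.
x_1 = 3.5
y_1 = 6.5
z_1 = 3
w_1 = 2.5
h_1 = 1.5
x_2 = 3
y_2 = 4.5
z_2 = 3.5
r_2 = 1.5
x_3 = 4.5
y_3 = 3.5
z_3 = 1.5
r_3 = 2
x_4 = 3
y_4 = 3.5
z_4 = 2.5
r_4 = 1
x_5 = 6
y_5 = 4
z_5 = 8
x_6 = 1.5
y_6 = 2
z_6 = 0.5
w_6 = 2.5
d_6 = 3.5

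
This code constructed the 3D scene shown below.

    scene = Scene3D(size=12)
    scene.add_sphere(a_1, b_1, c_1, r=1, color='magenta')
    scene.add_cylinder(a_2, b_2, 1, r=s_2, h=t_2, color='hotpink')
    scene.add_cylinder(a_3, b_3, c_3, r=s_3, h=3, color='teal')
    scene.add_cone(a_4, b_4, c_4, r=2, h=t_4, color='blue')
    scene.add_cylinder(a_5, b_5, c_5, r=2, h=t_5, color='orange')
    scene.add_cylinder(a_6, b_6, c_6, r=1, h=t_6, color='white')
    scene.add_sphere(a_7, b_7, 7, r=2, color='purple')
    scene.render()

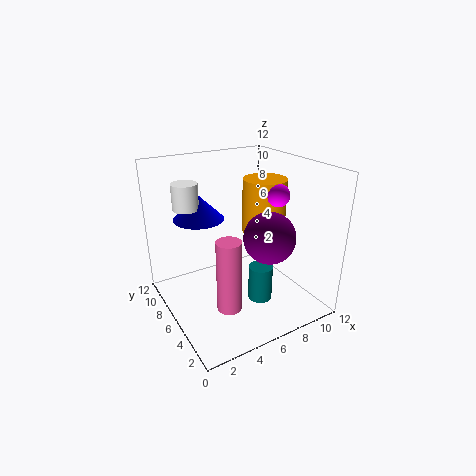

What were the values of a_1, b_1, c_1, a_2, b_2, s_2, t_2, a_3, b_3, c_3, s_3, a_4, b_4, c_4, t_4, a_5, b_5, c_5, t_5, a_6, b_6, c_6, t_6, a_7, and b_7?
a_1 = 10; b_1 = 6; c_1 = 9; a_2 = 4; b_2 = 4; s_2 = 1; t_2 = 6; a_3 = 7; b_3 = 4; c_3 = 1; s_3 = 1; a_4 = 3; b_4 = 7; c_4 = 8; t_4 = 2; a_5 = 10; b_5 = 8; c_5 = 5; t_5 = 5; a_6 = 2; b_6 = 7; c_6 = 9; t_6 = 2; a_7 = 7; b_7 = 3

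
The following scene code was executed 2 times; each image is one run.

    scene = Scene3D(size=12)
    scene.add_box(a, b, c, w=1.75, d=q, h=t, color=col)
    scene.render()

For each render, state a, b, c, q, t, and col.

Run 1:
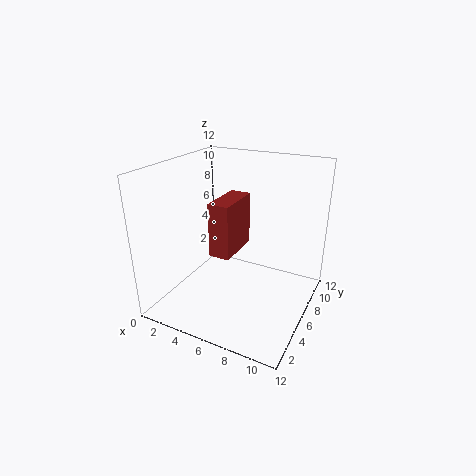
a = 4.25; b = 4.25; c = 4.75; q = 4; t = 4.5; col = 'brown'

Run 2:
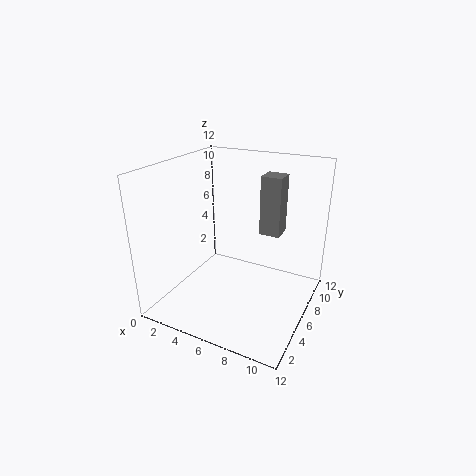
a = 7.25; b = 7.5; c = 6; q = 1.75; t = 5; col = 'gray'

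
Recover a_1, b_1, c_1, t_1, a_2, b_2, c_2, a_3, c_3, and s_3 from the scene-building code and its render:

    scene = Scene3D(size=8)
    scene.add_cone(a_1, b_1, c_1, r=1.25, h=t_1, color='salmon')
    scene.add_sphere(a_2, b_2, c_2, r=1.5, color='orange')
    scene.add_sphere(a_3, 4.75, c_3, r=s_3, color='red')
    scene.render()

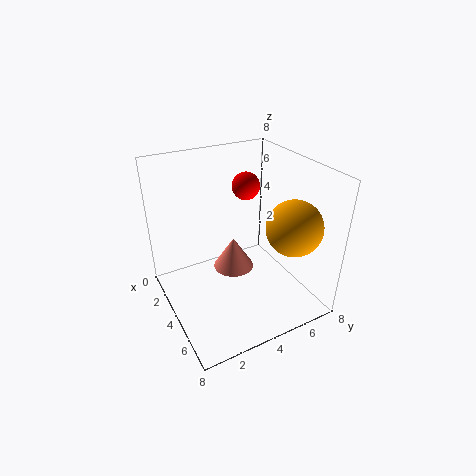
a_1 = 2.5; b_1 = 4.5; c_1 = 1; t_1 = 2; a_2 = 6; b_2 = 6.25; c_2 = 5; a_3 = 3.5; c_3 = 6.75; s_3 = 0.75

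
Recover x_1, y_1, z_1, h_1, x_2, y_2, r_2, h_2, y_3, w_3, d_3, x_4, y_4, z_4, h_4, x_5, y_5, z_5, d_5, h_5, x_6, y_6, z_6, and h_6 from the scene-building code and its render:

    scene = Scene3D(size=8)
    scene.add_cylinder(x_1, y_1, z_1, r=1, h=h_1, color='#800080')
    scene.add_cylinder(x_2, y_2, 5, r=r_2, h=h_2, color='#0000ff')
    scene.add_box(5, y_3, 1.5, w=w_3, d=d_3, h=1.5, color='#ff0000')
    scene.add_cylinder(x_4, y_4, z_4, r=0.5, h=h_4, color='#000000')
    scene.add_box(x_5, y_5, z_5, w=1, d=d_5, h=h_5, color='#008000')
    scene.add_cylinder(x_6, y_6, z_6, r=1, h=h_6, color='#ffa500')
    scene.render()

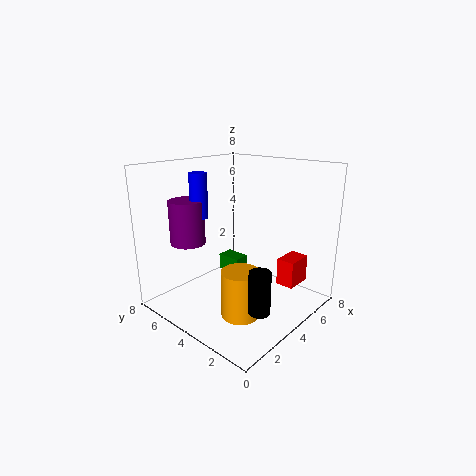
x_1 = 2.5, y_1 = 6.5, z_1 = 3.5, h_1 = 2.5, x_2 = 3, y_2 = 6, r_2 = 0.5, h_2 = 2.5, y_3 = 1, w_3 = 1.5, d_3 = 1, x_4 = 1.5, y_4 = 0.5, z_4 = 2, h_4 = 2, x_5 = 5, y_5 = 5, z_5 = 1, d_5 = 1.5, h_5 = 1, x_6 = 2.5, y_6 = 2.5, z_6 = 0.5, h_6 = 2.5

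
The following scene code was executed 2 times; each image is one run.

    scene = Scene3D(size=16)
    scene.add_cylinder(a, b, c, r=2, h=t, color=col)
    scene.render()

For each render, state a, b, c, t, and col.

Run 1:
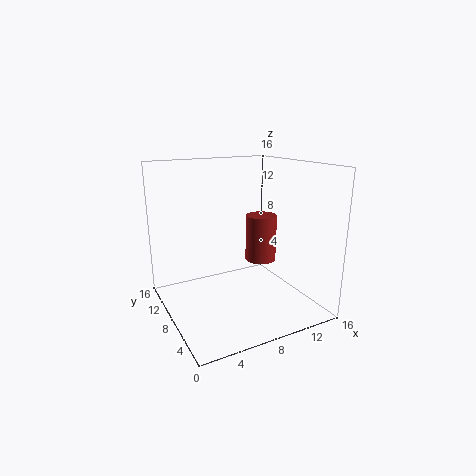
a = 13.5; b = 12; c = 3; t = 6; col = 'brown'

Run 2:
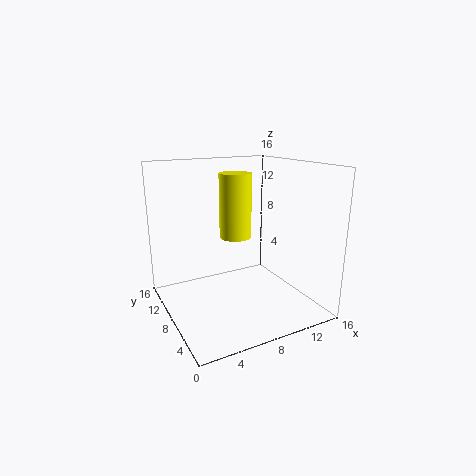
a = 10; b = 12.5; c = 6.5; t = 8; col = 'yellow'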